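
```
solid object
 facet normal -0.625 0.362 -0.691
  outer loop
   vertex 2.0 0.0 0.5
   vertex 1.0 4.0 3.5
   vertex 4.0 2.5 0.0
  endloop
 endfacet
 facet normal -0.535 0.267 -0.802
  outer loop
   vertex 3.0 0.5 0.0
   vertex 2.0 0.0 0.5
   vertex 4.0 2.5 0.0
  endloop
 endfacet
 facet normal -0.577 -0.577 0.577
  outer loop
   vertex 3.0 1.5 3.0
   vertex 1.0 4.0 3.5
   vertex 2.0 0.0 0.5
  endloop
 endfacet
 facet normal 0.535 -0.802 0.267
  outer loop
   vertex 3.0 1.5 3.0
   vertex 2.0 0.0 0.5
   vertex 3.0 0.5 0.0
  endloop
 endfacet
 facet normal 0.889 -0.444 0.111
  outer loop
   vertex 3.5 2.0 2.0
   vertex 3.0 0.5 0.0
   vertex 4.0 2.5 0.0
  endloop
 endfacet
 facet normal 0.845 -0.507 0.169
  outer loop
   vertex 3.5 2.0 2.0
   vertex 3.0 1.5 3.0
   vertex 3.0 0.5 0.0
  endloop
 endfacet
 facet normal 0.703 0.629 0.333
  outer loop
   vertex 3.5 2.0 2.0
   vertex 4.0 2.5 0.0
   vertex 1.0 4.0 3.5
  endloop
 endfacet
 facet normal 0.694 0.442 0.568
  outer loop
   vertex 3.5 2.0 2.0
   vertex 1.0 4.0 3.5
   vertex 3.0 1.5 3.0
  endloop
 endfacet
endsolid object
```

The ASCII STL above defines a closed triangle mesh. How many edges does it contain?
12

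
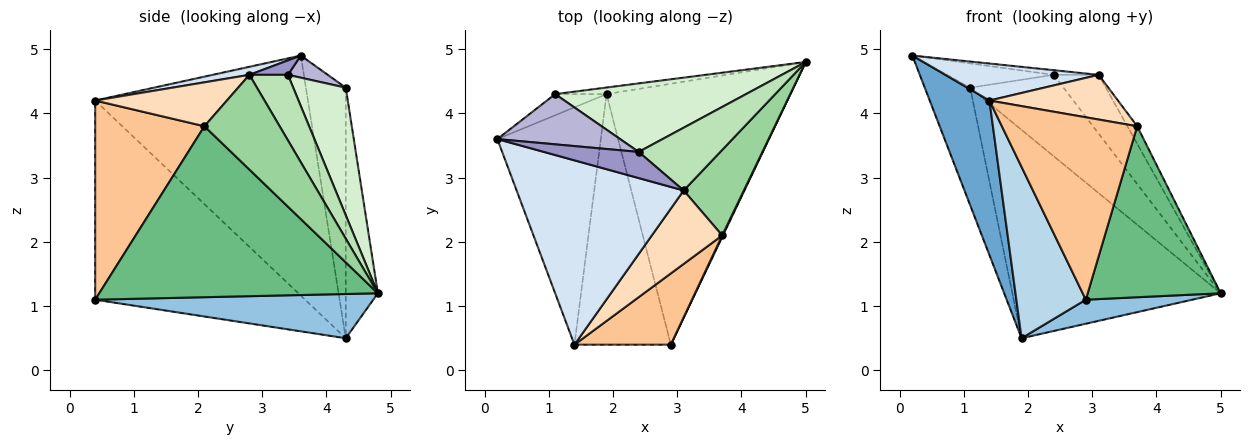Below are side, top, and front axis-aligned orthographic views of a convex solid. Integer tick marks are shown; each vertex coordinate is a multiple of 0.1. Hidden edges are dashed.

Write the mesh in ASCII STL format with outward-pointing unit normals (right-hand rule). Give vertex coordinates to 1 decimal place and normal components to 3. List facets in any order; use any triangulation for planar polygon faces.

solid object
 facet normal -0.889 -0.250 -0.383
  outer loop
   vertex 1.9 4.3 0.5
   vertex 1.4 0.4 4.2
   vertex 0.2 3.6 4.9
  endloop
 endfacet
 facet normal 0.233 -0.089 -0.968
  outer loop
   vertex 2.9 0.4 1.1
   vertex 1.9 4.3 0.5
   vertex 5.0 4.8 1.2
  endloop
 endfacet
 facet normal -0.863 -0.285 -0.417
  outer loop
   vertex 2.9 0.4 1.1
   vertex 1.4 0.4 4.2
   vertex 1.9 4.3 0.5
  endloop
 endfacet
 facet normal 0.047 -0.197 0.979
  outer loop
   vertex 3.1 2.8 4.6
   vertex 0.2 3.6 4.9
   vertex 1.4 0.4 4.2
  endloop
 endfacet
 facet normal -0.654 0.745 -0.134
  outer loop
   vertex 1.1 4.3 4.4
   vertex 1.9 4.3 0.5
   vertex 0.2 3.6 4.9
  endloop
 endfacet
 facet normal -0.152 0.988 -0.031
  outer loop
   vertex 1.1 4.3 4.4
   vertex 5.0 4.8 1.2
   vertex 1.9 4.3 0.5
  endloop
 endfacet
 facet normal 0.601 -0.745 0.291
  outer loop
   vertex 3.7 2.1 3.8
   vertex 1.4 0.4 4.2
   vertex 2.9 0.4 1.1
  endloop
 endfacet
 facet normal 0.470 -0.459 0.754
  outer loop
   vertex 3.7 2.1 3.8
   vertex 3.1 2.8 4.6
   vertex 1.4 0.4 4.2
  endloop
 endfacet
 facet normal 0.902 -0.431 0.004
  outer loop
   vertex 3.7 2.1 3.8
   vertex 2.9 0.4 1.1
   vertex 5.0 4.8 1.2
  endloop
 endfacet
 facet normal 0.839 0.110 0.533
  outer loop
   vertex 3.7 2.1 3.8
   vertex 5.0 4.8 1.2
   vertex 3.1 2.8 4.6
  endloop
 endfacet
 facet normal 0.506 0.590 0.630
  outer loop
   vertex 2.4 3.4 4.6
   vertex 3.1 2.8 4.6
   vertex 5.0 4.8 1.2
  endloop
 endfacet
 facet normal 0.395 0.703 0.592
  outer loop
   vertex 2.4 3.4 4.6
   vertex 5.0 4.8 1.2
   vertex 1.1 4.3 4.4
  endloop
 endfacet
 facet normal 0.149 0.173 0.974
  outer loop
   vertex 2.4 3.4 4.6
   vertex 0.2 3.6 4.9
   vertex 3.1 2.8 4.6
  endloop
 endfacet
 facet normal 0.160 0.429 0.889
  outer loop
   vertex 2.4 3.4 4.6
   vertex 1.1 4.3 4.4
   vertex 0.2 3.6 4.9
  endloop
 endfacet
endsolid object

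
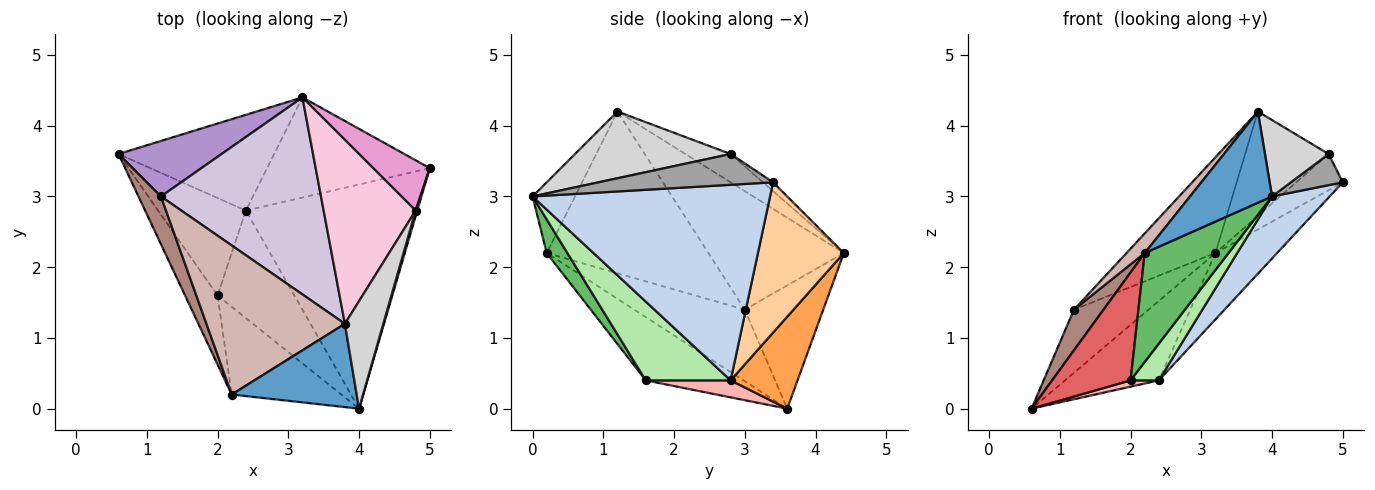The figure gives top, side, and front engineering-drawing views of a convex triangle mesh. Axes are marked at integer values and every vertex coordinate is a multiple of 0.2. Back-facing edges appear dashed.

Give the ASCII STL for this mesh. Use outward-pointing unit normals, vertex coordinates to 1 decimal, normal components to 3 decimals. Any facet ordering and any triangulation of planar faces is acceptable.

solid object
 facet normal -0.357 -0.690 0.630
  outer loop
   vertex 2.2 0.2 2.2
   vertex 4.0 0.0 3.0
   vertex 3.8 1.2 4.2
  endloop
 endfacet
 facet normal 0.740 -0.179 -0.648
  outer loop
   vertex 2.4 2.8 0.4
   vertex 5.0 3.4 3.2
   vertex 4.0 0.0 3.0
  endloop
 endfacet
 facet normal 0.414 0.581 -0.701
  outer loop
   vertex 3.2 4.4 2.2
   vertex 2.4 2.8 0.4
   vertex 0.6 3.6 0.0
  endloop
 endfacet
 facet normal 0.610 0.438 -0.660
  outer loop
   vertex 3.2 4.4 2.2
   vertex 5.0 3.4 3.2
   vertex 2.4 2.8 0.4
  endloop
 endfacet
 facet normal 0.189 -0.765 -0.616
  outer loop
   vertex 2.0 1.6 0.4
   vertex 4.0 0.0 3.0
   vertex 2.2 0.2 2.2
  endloop
 endfacet
 facet normal 0.697 -0.232 -0.679
  outer loop
   vertex 2.0 1.6 0.4
   vertex 2.4 2.8 0.4
   vertex 4.0 0.0 3.0
  endloop
 endfacet
 facet normal -0.724 -0.581 -0.372
  outer loop
   vertex 2.0 1.6 0.4
   vertex 2.2 0.2 2.2
   vertex 0.6 3.6 0.0
  endloop
 endfacet
 facet normal 0.190 -0.063 -0.980
  outer loop
   vertex 2.0 1.6 0.4
   vertex 0.6 3.6 0.0
   vertex 2.4 2.8 0.4
  endloop
 endfacet
 facet normal -0.620 0.589 0.518
  outer loop
   vertex 1.2 3.0 1.4
   vertex 3.2 4.4 2.2
   vertex 0.6 3.6 0.0
  endloop
 endfacet
 facet normal -0.554 0.364 0.749
  outer loop
   vertex 1.2 3.0 1.4
   vertex 3.8 1.2 4.2
   vertex 3.2 4.4 2.2
  endloop
 endfacet
 facet normal -0.924 -0.247 0.290
  outer loop
   vertex 1.2 3.0 1.4
   vertex 0.6 3.6 0.0
   vertex 2.2 0.2 2.2
  endloop
 endfacet
 facet normal -0.757 -0.085 0.648
  outer loop
   vertex 1.2 3.0 1.4
   vertex 2.2 0.2 2.2
   vertex 3.8 1.2 4.2
  endloop
 endfacet
 facet normal -0.126 0.579 0.806
  outer loop
   vertex 4.8 2.8 3.6
   vertex 5.0 3.4 3.2
   vertex 3.2 4.4 2.2
  endloop
 endfacet
 facet normal -0.259 0.477 0.840
  outer loop
   vertex 4.8 2.8 3.6
   vertex 3.2 4.4 2.2
   vertex 3.8 1.2 4.2
  endloop
 endfacet
 facet normal 0.957 -0.285 0.052
  outer loop
   vertex 4.8 2.8 3.6
   vertex 4.0 0.0 3.0
   vertex 5.0 3.4 3.2
  endloop
 endfacet
 facet normal 0.817 -0.334 0.470
  outer loop
   vertex 4.8 2.8 3.6
   vertex 3.8 1.2 4.2
   vertex 4.0 0.0 3.0
  endloop
 endfacet
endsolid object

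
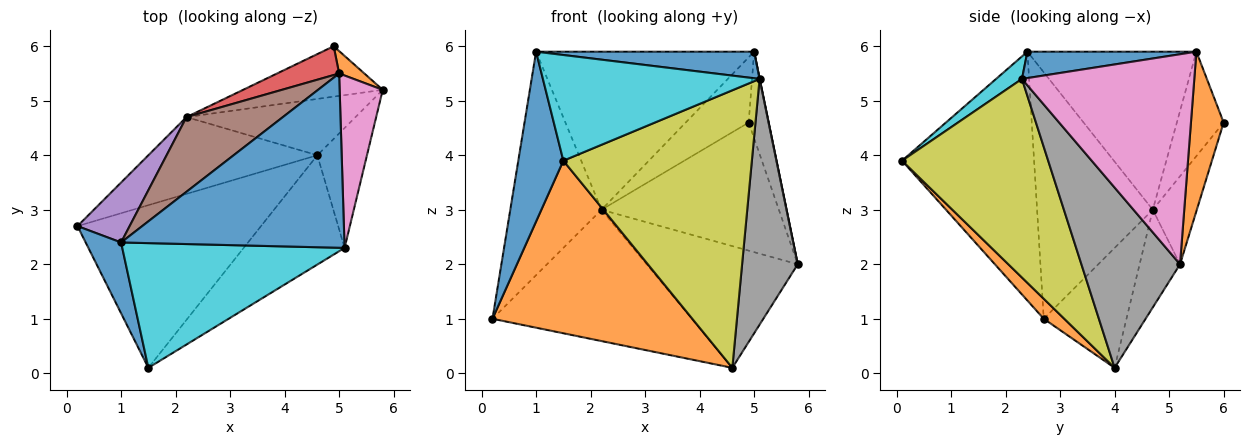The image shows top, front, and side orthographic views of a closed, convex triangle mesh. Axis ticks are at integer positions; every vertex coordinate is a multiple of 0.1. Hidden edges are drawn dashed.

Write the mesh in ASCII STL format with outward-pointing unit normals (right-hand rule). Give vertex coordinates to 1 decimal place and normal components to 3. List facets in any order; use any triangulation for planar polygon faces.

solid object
 facet normal -0.938 -0.320 0.134
  outer loop
   vertex 1.0 2.4 5.9
   vertex 0.2 2.7 1.0
   vertex 1.5 0.1 3.9
  endloop
 endfacet
 facet normal 0.074 -0.726 -0.684
  outer loop
   vertex 4.6 4.0 0.1
   vertex 1.5 0.1 3.9
   vertex 0.2 2.7 1.0
  endloop
 endfacet
 facet normal -0.337 0.813 -0.475
  outer loop
   vertex 2.2 4.7 3.0
   vertex 4.6 4.0 0.1
   vertex 0.2 2.7 1.0
  endloop
 endfacet
 facet normal -0.236 0.882 -0.408
  outer loop
   vertex 2.2 4.7 3.0
   vertex 5.8 5.2 2.0
   vertex 4.6 4.0 0.1
  endloop
 endfacet
 facet normal -0.775 0.611 0.164
  outer loop
   vertex 2.2 4.7 3.0
   vertex 0.2 2.7 1.0
   vertex 1.0 2.4 5.9
  endloop
 endfacet
 facet normal -0.574 0.740 0.350
  outer loop
   vertex 2.2 4.7 3.0
   vertex 1.0 2.4 5.9
   vertex 5.0 5.5 5.9
  endloop
 endfacet
 facet normal 0.980 -0.001 0.201
  outer loop
   vertex 5.1 2.3 5.4
   vertex 5.8 5.2 2.0
   vertex 5.0 5.5 5.9
  endloop
 endfacet
 facet normal 0.847 -0.478 -0.233
  outer loop
   vertex 5.1 2.3 5.4
   vertex 4.6 4.0 0.1
   vertex 5.8 5.2 2.0
  endloop
 endfacet
 facet normal 0.585 -0.755 -0.297
  outer loop
   vertex 5.1 2.3 5.4
   vertex 1.5 0.1 3.9
   vertex 4.6 4.0 0.1
  endloop
 endfacet
 facet normal 0.077 -0.645 0.761
  outer loop
   vertex 5.1 2.3 5.4
   vertex 1.0 2.4 5.9
   vertex 1.5 0.1 3.9
  endloop
 endfacet
 facet normal 0.116 -0.150 0.982
  outer loop
   vertex 5.1 2.3 5.4
   vertex 5.0 5.5 5.9
   vertex 1.0 2.4 5.9
  endloop
 endfacet
 facet normal 0.846 0.517 0.134
  outer loop
   vertex 4.9 6.0 4.6
   vertex 5.0 5.5 5.9
   vertex 5.8 5.2 2.0
  endloop
 endfacet
 facet normal -0.225 0.907 -0.357
  outer loop
   vertex 4.9 6.0 4.6
   vertex 5.8 5.2 2.0
   vertex 2.2 4.7 3.0
  endloop
 endfacet
 facet normal -0.562 0.756 0.334
  outer loop
   vertex 4.9 6.0 4.6
   vertex 2.2 4.7 3.0
   vertex 5.0 5.5 5.9
  endloop
 endfacet
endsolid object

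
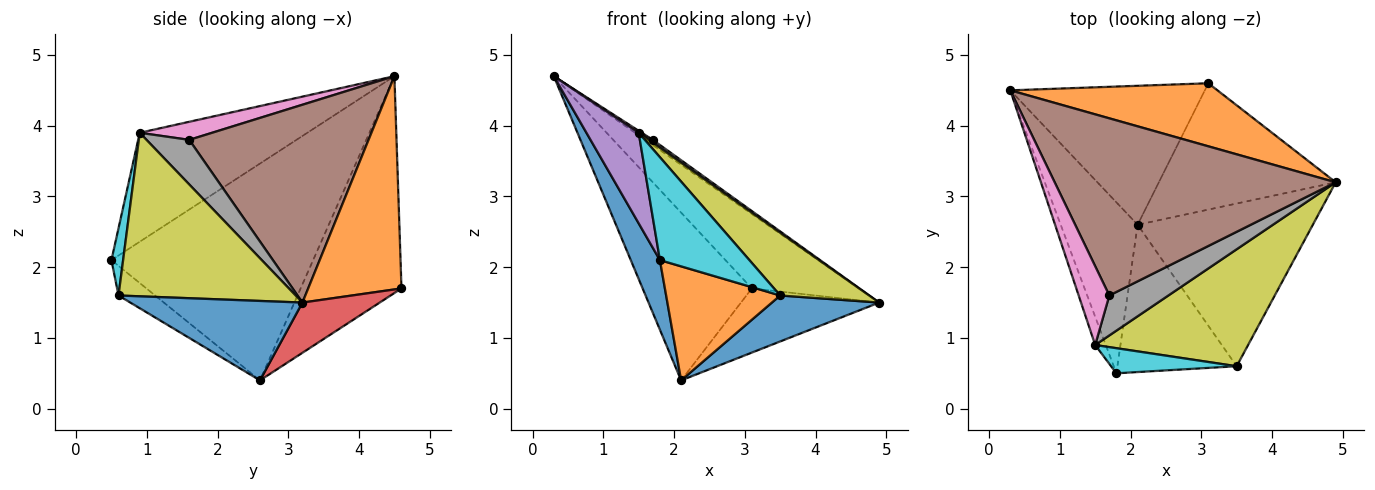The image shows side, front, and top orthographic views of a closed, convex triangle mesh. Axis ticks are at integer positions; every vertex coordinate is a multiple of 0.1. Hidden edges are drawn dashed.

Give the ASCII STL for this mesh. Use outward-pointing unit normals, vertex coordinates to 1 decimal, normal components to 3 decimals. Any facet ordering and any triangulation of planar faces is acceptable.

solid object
 facet normal -0.934 -0.135 -0.331
  outer loop
   vertex 2.1 2.6 0.4
   vertex 1.8 0.5 2.1
   vertex 0.3 4.5 4.7
  endloop
 endfacet
 facet normal 0.554 0.635 0.538
  outer loop
   vertex 3.1 4.6 1.7
   vertex 0.3 4.5 4.7
   vertex 4.9 3.2 1.5
  endloop
 endfacet
 facet normal -0.579 0.628 -0.520
  outer loop
   vertex 3.1 4.6 1.7
   vertex 2.1 2.6 0.4
   vertex 0.3 4.5 4.7
  endloop
 endfacet
 facet normal 0.245 0.439 -0.864
  outer loop
   vertex 3.1 4.6 1.7
   vertex 4.9 3.2 1.5
   vertex 2.1 2.6 0.4
  endloop
 endfacet
 facet normal -0.951 -0.296 -0.093
  outer loop
   vertex 1.5 0.9 3.9
   vertex 0.3 4.5 4.7
   vertex 1.8 0.5 2.1
  endloop
 endfacet
 facet normal 0.575 0.024 0.817
  outer loop
   vertex 1.7 1.6 3.8
   vertex 4.9 3.2 1.5
   vertex 0.3 4.5 4.7
  endloop
 endfacet
 facet normal 0.508 -0.022 0.861
  outer loop
   vertex 1.7 1.6 3.8
   vertex 0.3 4.5 4.7
   vertex 1.5 0.9 3.9
  endloop
 endfacet
 facet normal 0.602 -0.058 0.797
  outer loop
   vertex 1.7 1.6 3.8
   vertex 1.5 0.9 3.9
   vertex 4.9 3.2 1.5
  endloop
 endfacet
 facet normal 0.686 -0.345 0.641
  outer loop
   vertex 3.5 0.6 1.6
   vertex 4.9 3.2 1.5
   vertex 1.5 0.9 3.9
  endloop
 endfacet
 facet normal 0.126 -0.964 0.235
  outer loop
   vertex 3.5 0.6 1.6
   vertex 1.5 0.9 3.9
   vertex 1.8 0.5 2.1
  endloop
 endfacet
 facet normal 0.400 -0.249 -0.882
  outer loop
   vertex 3.5 0.6 1.6
   vertex 2.1 2.6 0.4
   vertex 4.9 3.2 1.5
  endloop
 endfacet
 facet normal -0.193 -0.601 -0.776
  outer loop
   vertex 3.5 0.6 1.6
   vertex 1.8 0.5 2.1
   vertex 2.1 2.6 0.4
  endloop
 endfacet
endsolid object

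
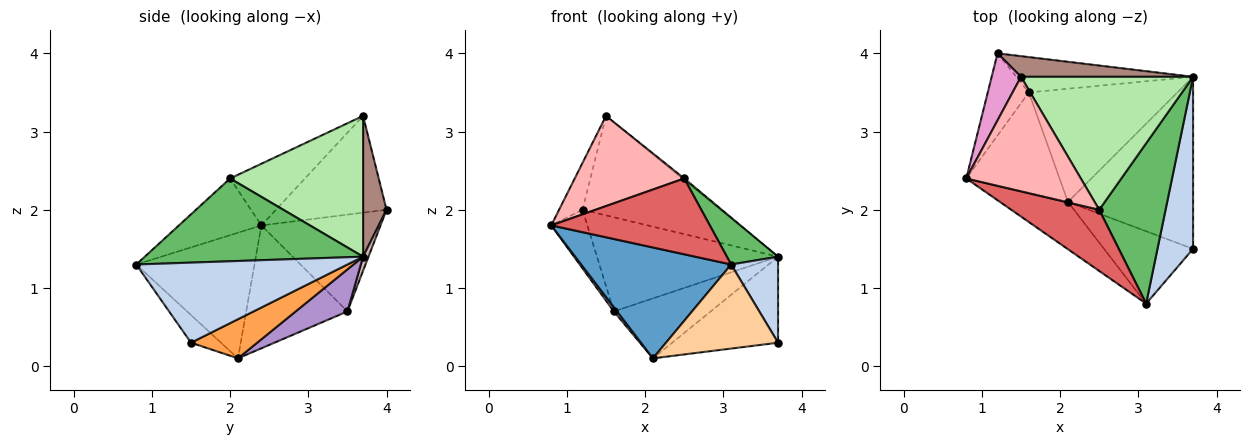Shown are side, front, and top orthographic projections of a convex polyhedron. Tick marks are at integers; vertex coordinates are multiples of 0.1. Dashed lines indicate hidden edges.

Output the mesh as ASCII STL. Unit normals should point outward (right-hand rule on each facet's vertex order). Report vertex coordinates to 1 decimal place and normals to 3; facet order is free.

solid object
 facet normal -0.587 -0.745 -0.318
  outer loop
   vertex 2.1 2.1 0.1
   vertex 3.1 0.8 1.3
   vertex 0.8 2.4 1.8
  endloop
 endfacet
 facet normal 0.896 -0.199 0.398
  outer loop
   vertex 3.7 1.5 0.3
   vertex 3.7 3.7 1.4
   vertex 3.1 0.8 1.3
  endloop
 endfacet
 facet normal 0.269 0.431 -0.861
  outer loop
   vertex 3.7 1.5 0.3
   vertex 2.1 2.1 0.1
   vertex 3.7 3.7 1.4
  endloop
 endfacet
 facet normal -0.199 -0.743 -0.639
  outer loop
   vertex 3.7 1.5 0.3
   vertex 3.1 0.8 1.3
   vertex 2.1 2.1 0.1
  endloop
 endfacet
 facet normal 0.768 -0.180 0.615
  outer loop
   vertex 2.5 2.0 2.4
   vertex 3.1 0.8 1.3
   vertex 3.7 3.7 1.4
  endloop
 endfacet
 facet normal 0.633 0.008 0.774
  outer loop
   vertex 2.5 2.0 2.4
   vertex 3.7 3.7 1.4
   vertex 1.5 3.7 3.2
  endloop
 endfacet
 facet normal -0.375 -0.721 0.582
  outer loop
   vertex 2.5 2.0 2.4
   vertex 0.8 2.4 1.8
   vertex 3.1 0.8 1.3
  endloop
 endfacet
 facet normal -0.389 -0.570 0.724
  outer loop
   vertex 2.5 2.0 2.4
   vertex 1.5 3.7 3.2
   vertex 0.8 2.4 1.8
  endloop
 endfacet
 facet normal 0.243 0.454 -0.857
  outer loop
   vertex 1.6 3.5 0.7
   vertex 3.7 3.7 1.4
   vertex 2.1 2.1 0.1
  endloop
 endfacet
 facet normal -0.796 -0.025 -0.604
  outer loop
   vertex 1.6 3.5 0.7
   vertex 2.1 2.1 0.1
   vertex 0.8 2.4 1.8
  endloop
 endfacet
 facet normal 0.164 0.966 0.200
  outer loop
   vertex 1.2 4.0 2.0
   vertex 1.5 3.7 3.2
   vertex 3.7 3.7 1.4
  endloop
 endfacet
 facet normal 0.028 0.936 -0.351
  outer loop
   vertex 1.2 4.0 2.0
   vertex 3.7 3.7 1.4
   vertex 1.6 3.5 0.7
  endloop
 endfacet
 facet normal -0.938 0.199 0.284
  outer loop
   vertex 1.2 4.0 2.0
   vertex 0.8 2.4 1.8
   vertex 1.5 3.7 3.2
  endloop
 endfacet
 facet normal -0.887 0.269 -0.376
  outer loop
   vertex 1.2 4.0 2.0
   vertex 1.6 3.5 0.7
   vertex 0.8 2.4 1.8
  endloop
 endfacet
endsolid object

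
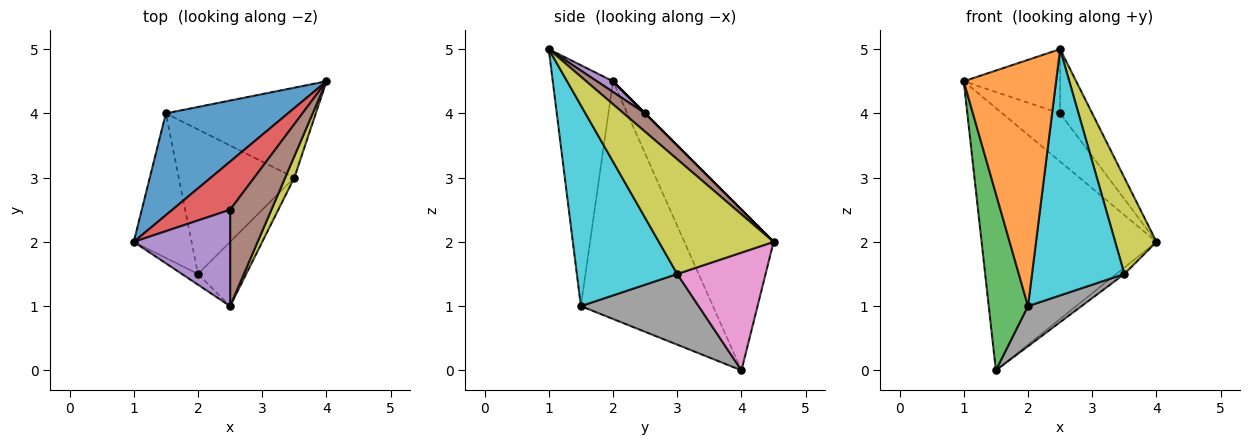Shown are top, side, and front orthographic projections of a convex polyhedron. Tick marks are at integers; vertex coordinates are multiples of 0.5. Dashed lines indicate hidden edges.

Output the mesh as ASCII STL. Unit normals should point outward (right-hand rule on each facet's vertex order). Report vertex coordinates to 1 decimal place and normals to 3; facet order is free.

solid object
 facet normal -0.430 0.842 0.326
  outer loop
   vertex 1.5 4.0 0.0
   vertex 1.0 2.0 4.5
   vertex 4.0 4.5 2.0
  endloop
 endfacet
 facet normal -0.546 -0.837 -0.036
  outer loop
   vertex 2.0 1.5 1.0
   vertex 2.5 1.0 5.0
   vertex 1.0 2.0 4.5
  endloop
 endfacet
 facet normal -0.933 -0.278 -0.227
  outer loop
   vertex 2.0 1.5 1.0
   vertex 1.0 2.0 4.5
   vertex 1.5 4.0 0.0
  endloop
 endfacet
 facet normal 0.000 0.707 0.707
  outer loop
   vertex 2.5 2.5 4.0
   vertex 4.0 4.5 2.0
   vertex 1.0 2.0 4.5
  endloop
 endfacet
 facet normal 0.092 0.552 0.829
  outer loop
   vertex 2.5 2.5 4.0
   vertex 1.0 2.0 4.5
   vertex 2.5 1.0 5.0
  endloop
 endfacet
 facet normal 0.347 0.520 0.780
  outer loop
   vertex 2.5 2.5 4.0
   vertex 2.5 1.0 5.0
   vertex 4.0 4.5 2.0
  endloop
 endfacet
 facet normal 0.617 0.056 -0.785
  outer loop
   vertex 3.5 3.0 1.5
   vertex 1.5 4.0 0.0
   vertex 4.0 4.5 2.0
  endloop
 endfacet
 facet normal 0.507 -0.231 -0.830
  outer loop
   vertex 3.5 3.0 1.5
   vertex 2.0 1.5 1.0
   vertex 1.5 4.0 0.0
  endloop
 endfacet
 facet normal 0.938 -0.338 0.075
  outer loop
   vertex 3.5 3.0 1.5
   vertex 4.0 4.5 2.0
   vertex 2.5 1.0 5.0
  endloop
 endfacet
 facet normal 0.725 -0.667 -0.174
  outer loop
   vertex 3.5 3.0 1.5
   vertex 2.5 1.0 5.0
   vertex 2.0 1.5 1.0
  endloop
 endfacet
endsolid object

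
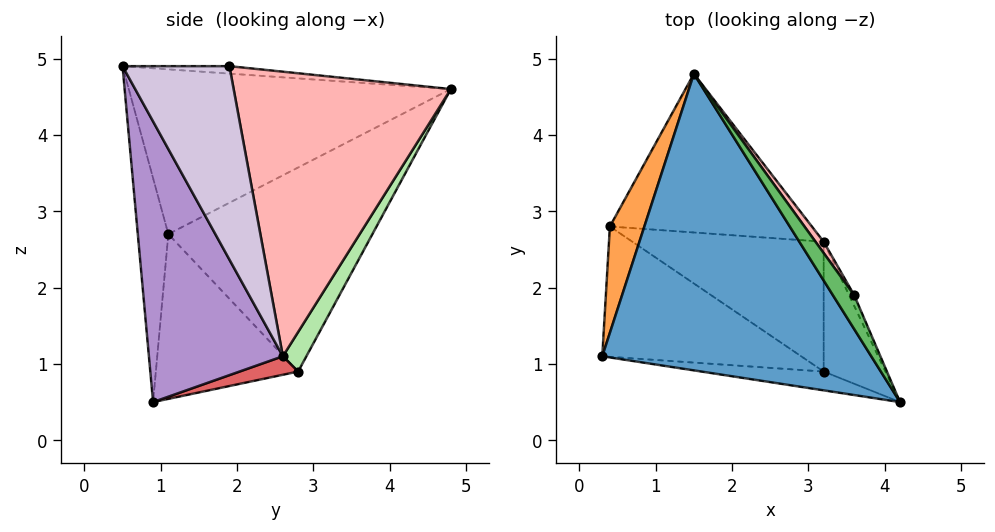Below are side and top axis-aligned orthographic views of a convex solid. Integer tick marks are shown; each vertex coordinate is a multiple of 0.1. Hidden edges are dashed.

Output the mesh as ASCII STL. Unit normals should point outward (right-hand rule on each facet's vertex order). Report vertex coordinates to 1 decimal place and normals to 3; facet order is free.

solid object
 facet normal -0.504 -0.259 0.824
  outer loop
   vertex 1.5 4.8 4.6
   vertex 0.3 1.1 2.7
   vertex 4.2 0.5 4.9
  endloop
 endfacet
 facet normal -0.117 -0.991 -0.064
  outer loop
   vertex 3.2 0.9 0.5
   vertex 4.2 0.5 4.9
   vertex 0.3 1.1 2.7
  endloop
 endfacet
 facet normal -0.960 0.228 0.162
  outer loop
   vertex 0.4 2.8 0.9
   vertex 0.3 1.1 2.7
   vertex 1.5 4.8 4.6
  endloop
 endfacet
 facet normal -0.503 -0.614 -0.608
  outer loop
   vertex 0.4 2.8 0.9
   vertex 3.2 0.9 0.5
   vertex 0.3 1.1 2.7
  endloop
 endfacet
 facet normal -0.327 -0.140 0.935
  outer loop
   vertex 3.6 1.9 4.9
   vertex 1.5 4.8 4.6
   vertex 4.2 0.5 4.9
  endloop
 endfacet
 facet normal 0.097 0.863 -0.495
  outer loop
   vertex 3.2 2.6 1.1
   vertex 0.4 2.8 0.9
   vertex 1.5 4.8 4.6
  endloop
 endfacet
 facet normal 0.091 0.331 -0.939
  outer loop
   vertex 3.2 2.6 1.1
   vertex 3.2 0.9 0.5
   vertex 0.4 2.8 0.9
  endloop
 endfacet
 facet normal 0.809 0.588 0.023
  outer loop
   vertex 3.2 2.6 1.1
   vertex 1.5 4.8 4.6
   vertex 3.6 1.9 4.9
  endloop
 endfacet
 facet normal 0.974 0.076 -0.214
  outer loop
   vertex 3.2 2.6 1.1
   vertex 4.2 0.5 4.9
   vertex 3.2 0.9 0.5
  endloop
 endfacet
 facet normal 0.919 0.394 -0.024
  outer loop
   vertex 3.2 2.6 1.1
   vertex 3.6 1.9 4.9
   vertex 4.2 0.5 4.9
  endloop
 endfacet
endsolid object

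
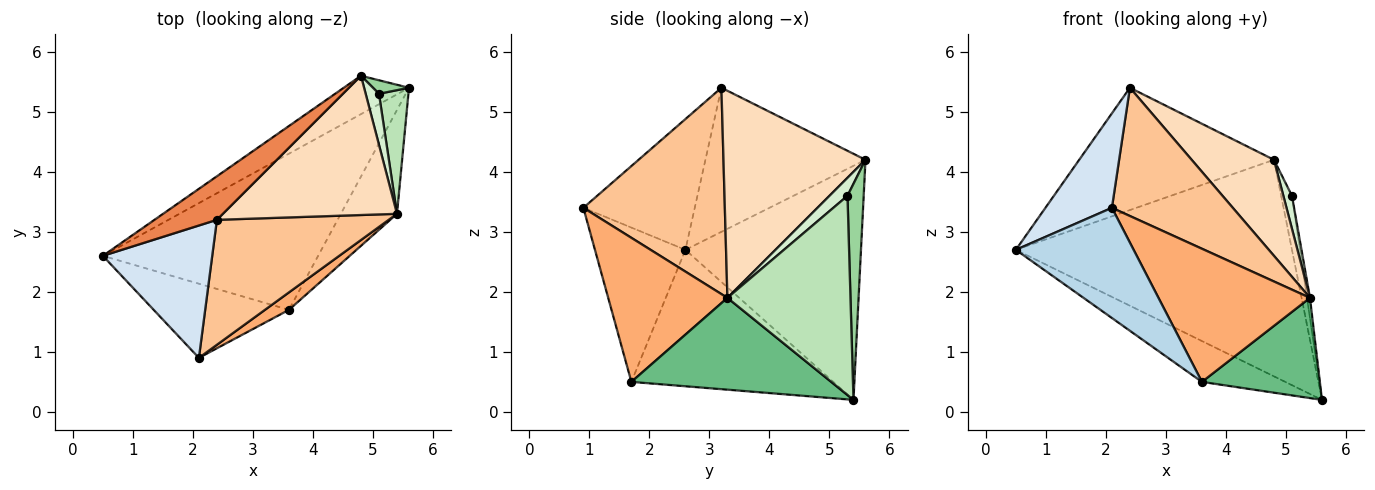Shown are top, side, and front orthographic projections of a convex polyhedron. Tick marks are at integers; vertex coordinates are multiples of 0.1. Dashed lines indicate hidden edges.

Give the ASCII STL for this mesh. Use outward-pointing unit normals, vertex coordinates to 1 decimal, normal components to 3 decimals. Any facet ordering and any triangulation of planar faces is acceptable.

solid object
 facet normal -0.531 0.835 -0.148
  outer loop
   vertex 4.8 5.6 4.2
   vertex 5.6 5.4 0.2
   vertex 0.5 2.6 2.7
  endloop
 endfacet
 facet normal -0.523 0.216 -0.825
  outer loop
   vertex 3.6 1.7 0.5
   vertex 0.5 2.6 2.7
   vertex 5.6 5.4 0.2
  endloop
 endfacet
 facet normal -0.537 -0.700 -0.471
  outer loop
   vertex 3.6 1.7 0.5
   vertex 2.1 0.9 3.4
   vertex 0.5 2.6 2.7
  endloop
 endfacet
 facet normal -0.697 -0.416 0.583
  outer loop
   vertex 2.4 3.2 5.4
   vertex 0.5 2.6 2.7
   vertex 2.1 0.9 3.4
  endloop
 endfacet
 facet normal -0.612 0.745 0.265
  outer loop
   vertex 2.4 3.2 5.4
   vertex 4.8 5.6 4.2
   vertex 0.5 2.6 2.7
  endloop
 endfacet
 facet normal 0.615 -0.782 0.103
  outer loop
   vertex 5.4 3.3 1.9
   vertex 2.1 0.9 3.4
   vertex 3.6 1.7 0.5
  endloop
 endfacet
 facet normal 0.642 -0.549 0.535
  outer loop
   vertex 5.4 3.3 1.9
   vertex 2.4 3.2 5.4
   vertex 2.1 0.9 3.4
  endloop
 endfacet
 facet normal 0.700 -0.406 0.588
  outer loop
   vertex 5.4 3.3 1.9
   vertex 4.8 5.6 4.2
   vertex 2.4 3.2 5.4
  endloop
 endfacet
 facet normal 0.762 -0.450 -0.466
  outer loop
   vertex 5.4 3.3 1.9
   vertex 3.6 1.7 0.5
   vertex 5.6 5.4 0.2
  endloop
 endfacet
 facet normal 0.824 0.549 0.137
  outer loop
   vertex 5.1 5.3 3.6
   vertex 5.6 5.4 0.2
   vertex 4.8 5.6 4.2
  endloop
 endfacet
 facet normal 0.989 0.024 0.146
  outer loop
   vertex 5.1 5.3 3.6
   vertex 5.4 3.3 1.9
   vertex 5.6 5.4 0.2
  endloop
 endfacet
 facet normal 0.751 -0.359 0.555
  outer loop
   vertex 5.1 5.3 3.6
   vertex 4.8 5.6 4.2
   vertex 5.4 3.3 1.9
  endloop
 endfacet
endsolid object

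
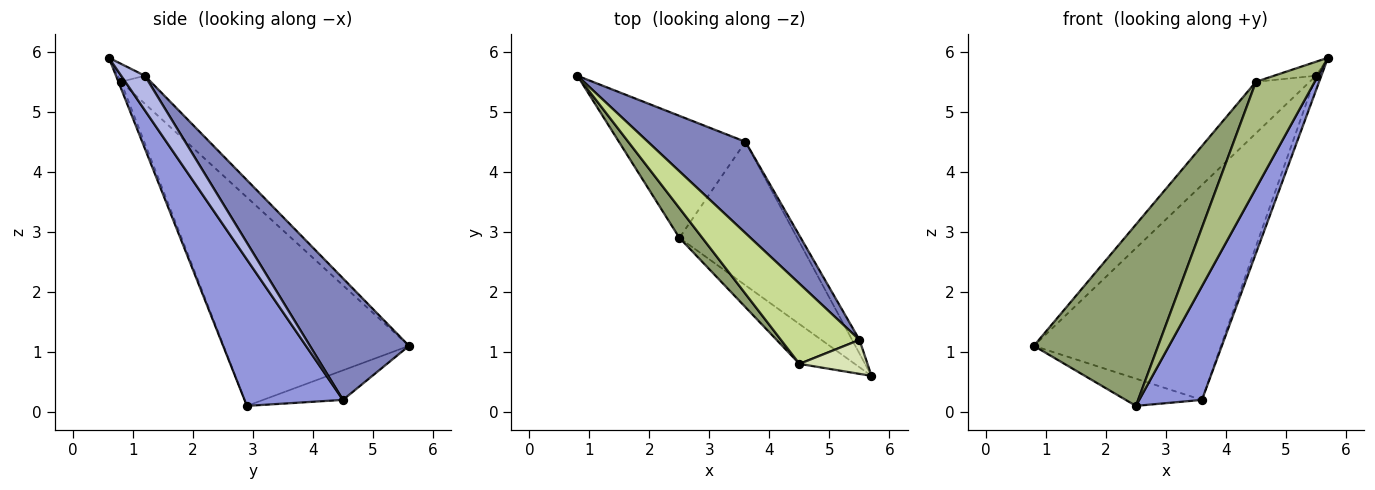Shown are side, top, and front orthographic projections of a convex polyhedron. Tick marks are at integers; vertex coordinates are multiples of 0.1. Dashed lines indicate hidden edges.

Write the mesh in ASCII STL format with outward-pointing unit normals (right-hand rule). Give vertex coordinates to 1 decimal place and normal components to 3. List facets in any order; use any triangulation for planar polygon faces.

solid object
 facet normal -0.222 0.212 -0.952
  outer loop
   vertex 3.6 4.5 0.2
   vertex 2.5 2.9 0.1
   vertex 0.8 5.6 1.1
  endloop
 endfacet
 facet normal 0.438 0.827 0.352
  outer loop
   vertex 3.6 4.5 0.2
   vertex 0.8 5.6 1.1
   vertex 5.5 1.2 5.6
  endloop
 endfacet
 facet normal 0.698 -0.445 -0.561
  outer loop
   vertex 3.6 4.5 0.2
   vertex 5.7 0.6 5.9
   vertex 2.5 2.9 0.1
  endloop
 endfacet
 facet normal 0.955 0.216 -0.204
  outer loop
   vertex 3.6 4.5 0.2
   vertex 5.5 1.2 5.6
   vertex 5.7 0.6 5.9
  endloop
 endfacet
 facet normal -0.827 -0.554 0.091
  outer loop
   vertex 4.5 0.8 5.5
   vertex 0.8 5.6 1.1
   vertex 2.5 2.9 0.1
  endloop
 endfacet
 facet normal -0.040 -0.936 -0.349
  outer loop
   vertex 4.5 0.8 5.5
   vertex 2.5 2.9 0.1
   vertex 5.7 0.6 5.9
  endloop
 endfacet
 facet normal -0.288 0.517 0.806
  outer loop
   vertex 4.5 0.8 5.5
   vertex 5.5 1.2 5.6
   vertex 0.8 5.6 1.1
  endloop
 endfacet
 facet normal -0.238 0.370 0.898
  outer loop
   vertex 4.5 0.8 5.5
   vertex 5.7 0.6 5.9
   vertex 5.5 1.2 5.6
  endloop
 endfacet
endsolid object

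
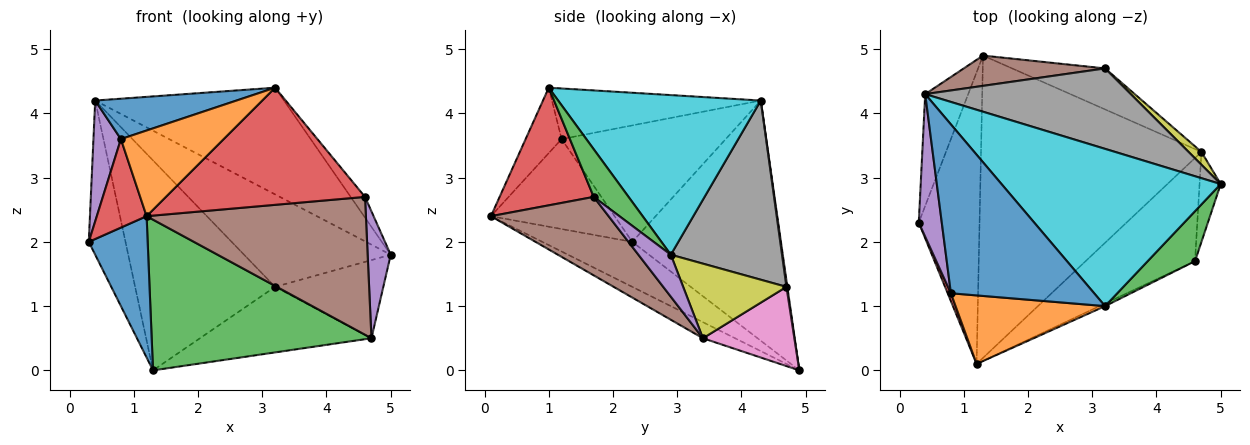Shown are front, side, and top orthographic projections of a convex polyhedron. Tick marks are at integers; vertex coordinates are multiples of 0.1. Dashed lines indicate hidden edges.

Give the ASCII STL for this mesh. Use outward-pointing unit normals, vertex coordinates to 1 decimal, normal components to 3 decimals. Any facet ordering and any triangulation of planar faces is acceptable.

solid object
 facet normal -0.554 -0.363 -0.749
  outer loop
   vertex 1.2 0.1 2.4
   vertex 0.3 2.3 2.0
   vertex 1.3 4.9 0.0
  endloop
 endfacet
 facet normal -0.957 0.236 -0.171
  outer loop
   vertex 0.4 4.3 4.2
   vertex 1.3 4.9 0.0
   vertex 0.3 2.3 2.0
  endloop
 endfacet
 facet normal -0.065 -0.445 -0.893
  outer loop
   vertex 4.7 3.4 0.5
   vertex 1.2 0.1 2.4
   vertex 1.3 4.9 0.0
  endloop
 endfacet
 facet normal -0.927 -0.373 0.033
  outer loop
   vertex 0.8 1.2 3.6
   vertex 0.3 2.3 2.0
   vertex 1.2 0.1 2.4
  endloop
 endfacet
 facet normal -0.968 -0.162 0.191
  outer loop
   vertex 0.8 1.2 3.6
   vertex 0.4 4.3 4.2
   vertex 0.3 2.3 2.0
  endloop
 endfacet
 facet normal 0.006 0.990 0.143
  outer loop
   vertex 3.2 4.7 1.3
   vertex 1.3 4.9 0.0
   vertex 0.4 4.3 4.2
  endloop
 endfacet
 facet normal 0.412 0.773 -0.483
  outer loop
   vertex 3.2 4.7 1.3
   vertex 4.7 3.4 0.5
   vertex 1.3 4.9 0.0
  endloop
 endfacet
 facet normal 0.497 0.655 0.570
  outer loop
   vertex 3.2 4.7 1.3
   vertex 0.4 4.3 4.2
   vertex 5.0 2.9 1.8
  endloop
 endfacet
 facet normal 0.686 0.718 0.118
  outer loop
   vertex 3.2 4.7 1.3
   vertex 5.0 2.9 1.8
   vertex 4.7 3.4 0.5
  endloop
 endfacet
 facet normal 0.516 0.481 0.709
  outer loop
   vertex 3.2 1.0 4.4
   vertex 5.0 2.9 1.8
   vertex 0.4 4.3 4.2
  endloop
 endfacet
 facet normal -0.325 -0.220 0.920
  outer loop
   vertex 3.2 1.0 4.4
   vertex 0.4 4.3 4.2
   vertex 0.8 1.2 3.6
  endloop
 endfacet
 facet normal -0.264 -0.753 0.603
  outer loop
   vertex 3.2 1.0 4.4
   vertex 0.8 1.2 3.6
   vertex 1.2 0.1 2.4
  endloop
 endfacet
 facet normal 0.681 0.280 0.676
  outer loop
   vertex 4.6 1.7 2.7
   vertex 5.0 2.9 1.8
   vertex 3.2 1.0 4.4
  endloop
 endfacet
 facet normal 0.427 -0.904 -0.020
  outer loop
   vertex 4.6 1.7 2.7
   vertex 3.2 1.0 4.4
   vertex 1.2 0.1 2.4
  endloop
 endfacet
 facet normal 0.754 -0.536 -0.380
  outer loop
   vertex 4.6 1.7 2.7
   vertex 4.7 3.4 0.5
   vertex 5.0 2.9 1.8
  endloop
 endfacet
 facet normal 0.395 -0.736 -0.550
  outer loop
   vertex 4.6 1.7 2.7
   vertex 1.2 0.1 2.4
   vertex 4.7 3.4 0.5
  endloop
 endfacet
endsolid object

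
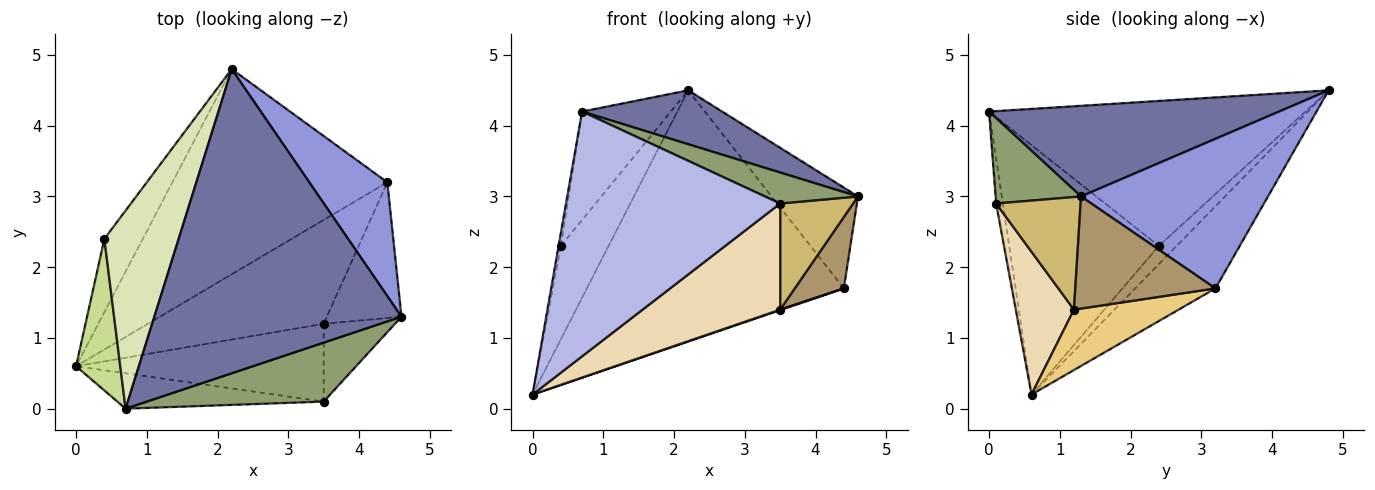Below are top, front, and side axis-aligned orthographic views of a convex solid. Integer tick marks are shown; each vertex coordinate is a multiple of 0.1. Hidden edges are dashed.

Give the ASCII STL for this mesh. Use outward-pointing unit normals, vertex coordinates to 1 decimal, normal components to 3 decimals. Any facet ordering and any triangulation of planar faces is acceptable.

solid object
 facet normal 0.340 -0.164 0.926
  outer loop
   vertex 0.7 0.0 4.2
   vertex 4.6 1.3 3.0
   vertex 2.2 4.8 4.5
  endloop
 endfacet
 facet normal -0.235 0.753 -0.615
  outer loop
   vertex 4.4 3.2 1.7
   vertex 0.0 0.6 0.2
   vertex 2.2 4.8 4.5
  endloop
 endfacet
 facet normal 0.820 0.379 0.428
  outer loop
   vertex 4.4 3.2 1.7
   vertex 2.2 4.8 4.5
   vertex 4.6 1.3 3.0
  endloop
 endfacet
 facet normal -0.031 -0.989 -0.143
  outer loop
   vertex 3.5 0.1 2.9
   vertex 0.7 0.0 4.2
   vertex 0.0 0.6 0.2
  endloop
 endfacet
 facet normal 0.393 -0.428 0.814
  outer loop
   vertex 3.5 0.1 2.9
   vertex 4.6 1.3 3.0
   vertex 0.7 0.0 4.2
  endloop
 endfacet
 facet normal -0.281 0.754 -0.593
  outer loop
   vertex 0.4 2.4 2.3
   vertex 2.2 4.8 4.5
   vertex 0.0 0.6 0.2
  endloop
 endfacet
 facet normal -0.985 0.015 0.175
  outer loop
   vertex 0.4 2.4 2.3
   vertex 0.0 0.6 0.2
   vertex 0.7 0.0 4.2
  endloop
 endfacet
 facet normal -0.864 0.242 0.442
  outer loop
   vertex 0.4 2.4 2.3
   vertex 0.7 0.0 4.2
   vertex 2.2 4.8 4.5
  endloop
 endfacet
 facet normal 0.799 -0.280 -0.532
  outer loop
   vertex 3.5 1.2 1.4
   vertex 4.4 3.2 1.7
   vertex 4.6 1.3 3.0
  endloop
 endfacet
 facet normal 0.682 -0.589 -0.432
  outer loop
   vertex 3.5 1.2 1.4
   vertex 4.6 1.3 3.0
   vertex 3.5 0.1 2.9
  endloop
 endfacet
 facet normal 0.325 -0.004 -0.946
  outer loop
   vertex 3.5 1.2 1.4
   vertex 0.0 0.6 0.2
   vertex 4.4 3.2 1.7
  endloop
 endfacet
 facet normal 0.323 -0.763 -0.560
  outer loop
   vertex 3.5 1.2 1.4
   vertex 3.5 0.1 2.9
   vertex 0.0 0.6 0.2
  endloop
 endfacet
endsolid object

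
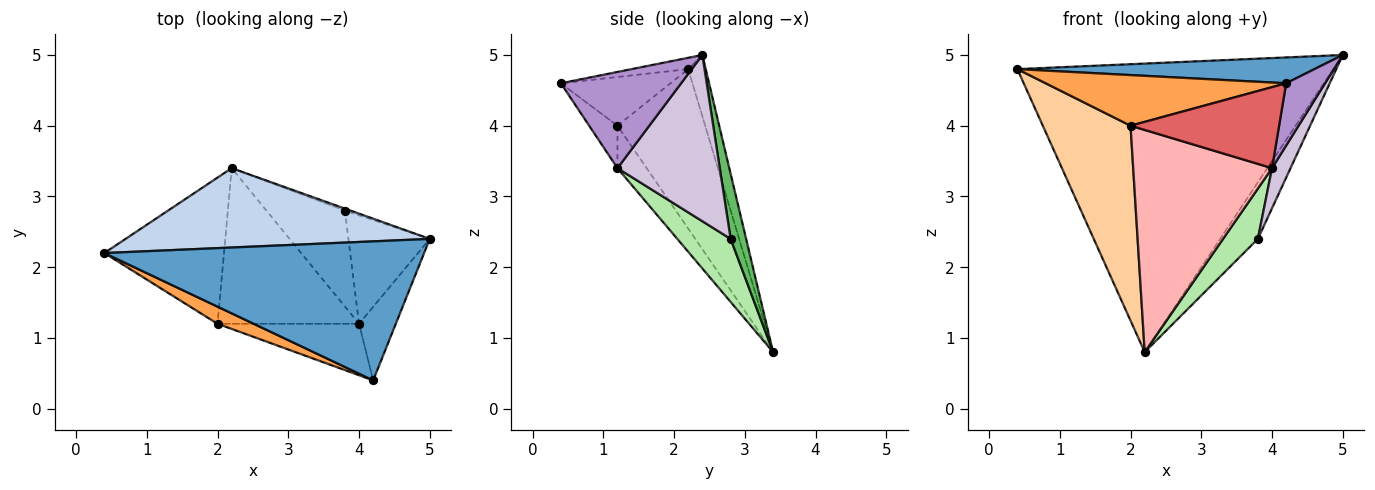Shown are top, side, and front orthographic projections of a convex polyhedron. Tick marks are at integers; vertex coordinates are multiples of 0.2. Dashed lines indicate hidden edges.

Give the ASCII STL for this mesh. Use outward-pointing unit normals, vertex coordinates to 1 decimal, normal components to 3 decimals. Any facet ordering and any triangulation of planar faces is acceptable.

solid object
 facet normal -0.035 -0.183 0.983
  outer loop
   vertex 4.2 0.4 4.6
   vertex 5.0 2.4 5.0
   vertex 0.4 2.2 4.8
  endloop
 endfacet
 facet normal -0.053 0.963 0.265
  outer loop
   vertex 2.2 3.4 0.8
   vertex 0.4 2.2 4.8
   vertex 5.0 2.4 5.0
  endloop
 endfacet
 facet normal -0.396 -0.870 0.294
  outer loop
   vertex 2.0 1.2 4.0
   vertex 4.2 0.4 4.6
   vertex 0.4 2.2 4.8
  endloop
 endfacet
 facet normal -0.625 -0.625 -0.469
  outer loop
   vertex 2.0 1.2 4.0
   vertex 0.4 2.2 4.8
   vertex 2.2 3.4 0.8
  endloop
 endfacet
 facet normal 0.380 0.925 -0.033
  outer loop
   vertex 3.8 2.8 2.4
   vertex 2.2 3.4 0.8
   vertex 5.0 2.4 5.0
  endloop
 endfacet
 facet normal 0.580 -0.379 -0.722
  outer loop
   vertex 4.0 1.2 3.4
   vertex 2.2 3.4 0.8
   vertex 3.8 2.8 2.4
  endloop
 endfacet
 facet normal -0.159 -0.834 -0.529
  outer loop
   vertex 4.0 1.2 3.4
   vertex 4.2 0.4 4.6
   vertex 2.0 1.2 4.0
  endloop
 endfacet
 facet normal -0.170 -0.807 -0.565
  outer loop
   vertex 4.0 1.2 3.4
   vertex 2.0 1.2 4.0
   vertex 2.2 3.4 0.8
  endloop
 endfacet
 facet normal 0.894 -0.289 -0.342
  outer loop
   vertex 4.0 1.2 3.4
   vertex 5.0 2.4 5.0
   vertex 4.2 0.4 4.6
  endloop
 endfacet
 facet normal 0.887 -0.160 -0.434
  outer loop
   vertex 4.0 1.2 3.4
   vertex 3.8 2.8 2.4
   vertex 5.0 2.4 5.0
  endloop
 endfacet
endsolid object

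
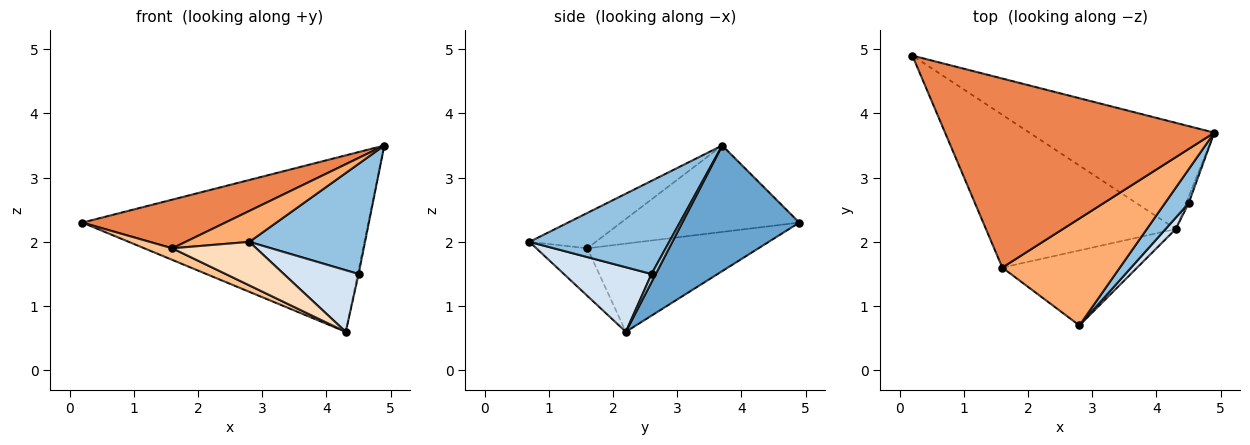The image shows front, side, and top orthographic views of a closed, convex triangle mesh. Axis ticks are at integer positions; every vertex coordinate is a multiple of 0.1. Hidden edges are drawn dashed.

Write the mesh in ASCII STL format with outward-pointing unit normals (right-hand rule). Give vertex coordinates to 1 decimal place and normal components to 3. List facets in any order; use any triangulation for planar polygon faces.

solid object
 facet normal 0.331 0.809 -0.487
  outer loop
   vertex 4.3 2.2 0.6
   vertex 0.2 4.9 2.3
   vertex 4.9 3.7 3.5
  endloop
 endfacet
 facet normal 0.756 -0.626 0.193
  outer loop
   vertex 4.5 2.6 1.5
   vertex 4.9 3.7 3.5
   vertex 2.8 0.7 2.0
  endloop
 endfacet
 facet normal 0.935 0.197 -0.295
  outer loop
   vertex 4.5 2.6 1.5
   vertex 4.3 2.2 0.6
   vertex 4.9 3.7 3.5
  endloop
 endfacet
 facet normal 0.755 -0.645 0.119
  outer loop
   vertex 4.5 2.6 1.5
   vertex 2.8 0.7 2.0
   vertex 4.3 2.2 0.6
  endloop
 endfacet
 facet normal -0.297 -0.238 0.925
  outer loop
   vertex 1.6 1.6 1.9
   vertex 4.9 3.7 3.5
   vertex 0.2 4.9 2.3
  endloop
 endfacet
 facet normal -0.277 -0.267 0.923
  outer loop
   vertex 1.6 1.6 1.9
   vertex 2.8 0.7 2.0
   vertex 4.9 3.7 3.5
  endloop
 endfacet
 facet normal -0.420 -0.069 -0.905
  outer loop
   vertex 1.6 1.6 1.9
   vertex 0.2 4.9 2.3
   vertex 4.3 2.2 0.6
  endloop
 endfacet
 facet normal -0.291 -0.481 -0.827
  outer loop
   vertex 1.6 1.6 1.9
   vertex 4.3 2.2 0.6
   vertex 2.8 0.7 2.0
  endloop
 endfacet
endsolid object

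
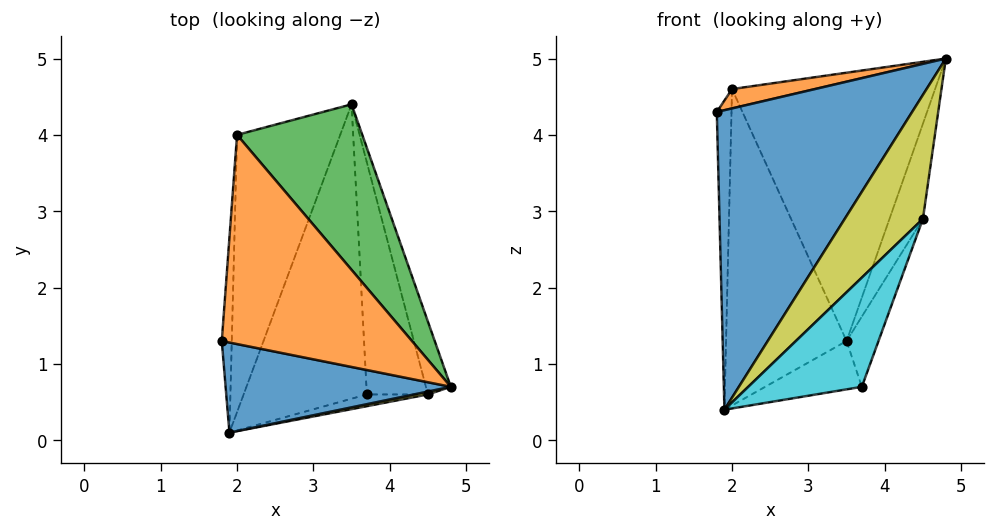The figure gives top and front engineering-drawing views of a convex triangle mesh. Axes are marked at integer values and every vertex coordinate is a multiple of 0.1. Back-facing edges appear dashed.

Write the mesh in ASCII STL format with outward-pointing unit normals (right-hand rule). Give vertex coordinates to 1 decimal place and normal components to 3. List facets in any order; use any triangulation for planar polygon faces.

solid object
 facet normal -0.250 -0.927 0.279
  outer loop
   vertex 1.9 0.1 0.4
   vertex 4.8 0.7 5.0
   vertex 1.8 1.3 4.3
  endloop
 endfacet
 facet normal -0.243 -0.089 0.966
  outer loop
   vertex 2.0 4.0 4.6
   vertex 1.8 1.3 4.3
   vertex 4.8 0.7 5.0
  endloop
 endfacet
 facet normal 0.680 0.624 0.385
  outer loop
   vertex 2.0 4.0 4.6
   vertex 4.8 0.7 5.0
   vertex 3.5 4.4 1.3
  endloop
 endfacet
 facet normal -0.996 0.079 -0.050
  outer loop
   vertex 2.0 4.0 4.6
   vertex 1.9 0.1 0.4
   vertex 1.8 1.3 4.3
  endloop
 endfacet
 facet normal -0.855 0.390 -0.342
  outer loop
   vertex 2.0 4.0 4.6
   vertex 3.5 4.4 1.3
   vertex 1.9 0.1 0.4
  endloop
 endfacet
 facet normal 0.119 0.161 -0.980
  outer loop
   vertex 3.7 0.6 0.7
   vertex 1.9 0.1 0.4
   vertex 3.5 4.4 1.3
  endloop
 endfacet
 facet normal 0.970 0.193 -0.148
  outer loop
   vertex 4.5 0.6 2.9
   vertex 3.5 4.4 1.3
   vertex 4.8 0.7 5.0
  endloop
 endfacet
 facet normal 0.935 0.103 -0.340
  outer loop
   vertex 4.5 0.6 2.9
   vertex 3.7 0.6 0.7
   vertex 3.5 4.4 1.3
  endloop
 endfacet
 facet normal 0.167 -0.986 0.023
  outer loop
   vertex 4.5 0.6 2.9
   vertex 4.8 0.7 5.0
   vertex 1.9 0.1 0.4
  endloop
 endfacet
 facet normal 0.282 -0.954 -0.103
  outer loop
   vertex 4.5 0.6 2.9
   vertex 1.9 0.1 0.4
   vertex 3.7 0.6 0.7
  endloop
 endfacet
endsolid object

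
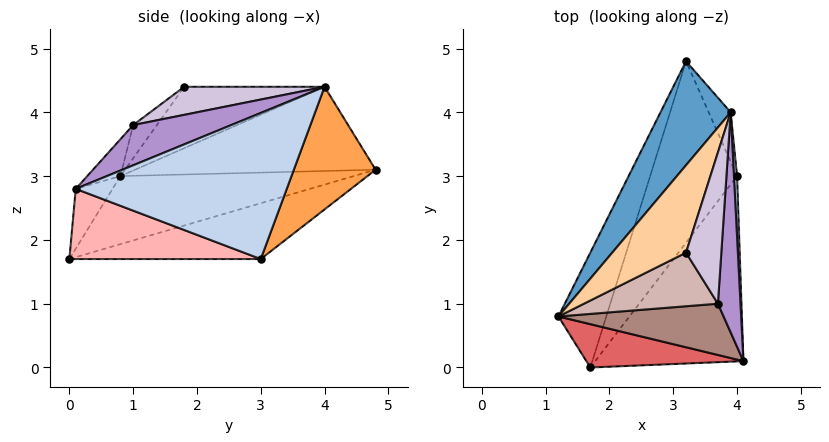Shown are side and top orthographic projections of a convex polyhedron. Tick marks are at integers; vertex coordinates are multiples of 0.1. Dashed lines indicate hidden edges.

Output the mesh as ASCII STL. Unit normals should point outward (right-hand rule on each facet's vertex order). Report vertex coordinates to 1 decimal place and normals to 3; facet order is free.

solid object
 facet normal -0.721 0.345 0.601
  outer loop
   vertex 3.9 4.0 4.4
   vertex 3.2 4.8 3.1
   vertex 1.2 0.8 3.0
  endloop
 endfacet
 facet normal 0.999 0.043 0.021
  outer loop
   vertex 4.0 3.0 1.7
   vertex 3.9 4.0 4.4
   vertex 4.1 0.1 2.8
  endloop
 endfacet
 facet normal 0.853 0.498 -0.153
  outer loop
   vertex 4.0 3.0 1.7
   vertex 3.2 4.8 3.1
   vertex 3.9 4.0 4.4
  endloop
 endfacet
 facet normal -0.627 0.199 0.753
  outer loop
   vertex 3.2 1.8 4.4
   vertex 3.9 4.0 4.4
   vertex 1.2 0.8 3.0
  endloop
 endfacet
 facet normal -0.753 0.390 -0.530
  outer loop
   vertex 1.7 0.0 1.7
   vertex 1.2 0.8 3.0
   vertex 3.2 4.8 3.1
  endloop
 endfacet
 facet normal -0.499 0.383 -0.777
  outer loop
   vertex 1.7 0.0 1.7
   vertex 3.2 4.8 3.1
   vertex 4.0 3.0 1.7
  endloop
 endfacet
 facet normal -0.177 -0.867 0.465
  outer loop
   vertex 1.7 0.0 1.7
   vertex 4.1 0.1 2.8
   vertex 1.2 0.8 3.0
  endloop
 endfacet
 facet normal 0.407 -0.312 -0.859
  outer loop
   vertex 1.7 0.0 1.7
   vertex 4.0 3.0 1.7
   vertex 4.1 0.1 2.8
  endloop
 endfacet
 facet normal 0.862 -0.154 0.483
  outer loop
   vertex 3.7 1.0 3.8
   vertex 4.1 0.1 2.8
   vertex 3.9 4.0 4.4
  endloop
 endfacet
 facet normal 0.611 -0.194 0.768
  outer loop
   vertex 3.7 1.0 3.8
   vertex 3.9 4.0 4.4
   vertex 3.2 1.8 4.4
  endloop
 endfacet
 facet normal -0.141 -0.763 0.631
  outer loop
   vertex 3.7 1.0 3.8
   vertex 1.2 0.8 3.0
   vertex 4.1 0.1 2.8
  endloop
 endfacet
 facet normal -0.181 -0.660 0.729
  outer loop
   vertex 3.7 1.0 3.8
   vertex 3.2 1.8 4.4
   vertex 1.2 0.8 3.0
  endloop
 endfacet
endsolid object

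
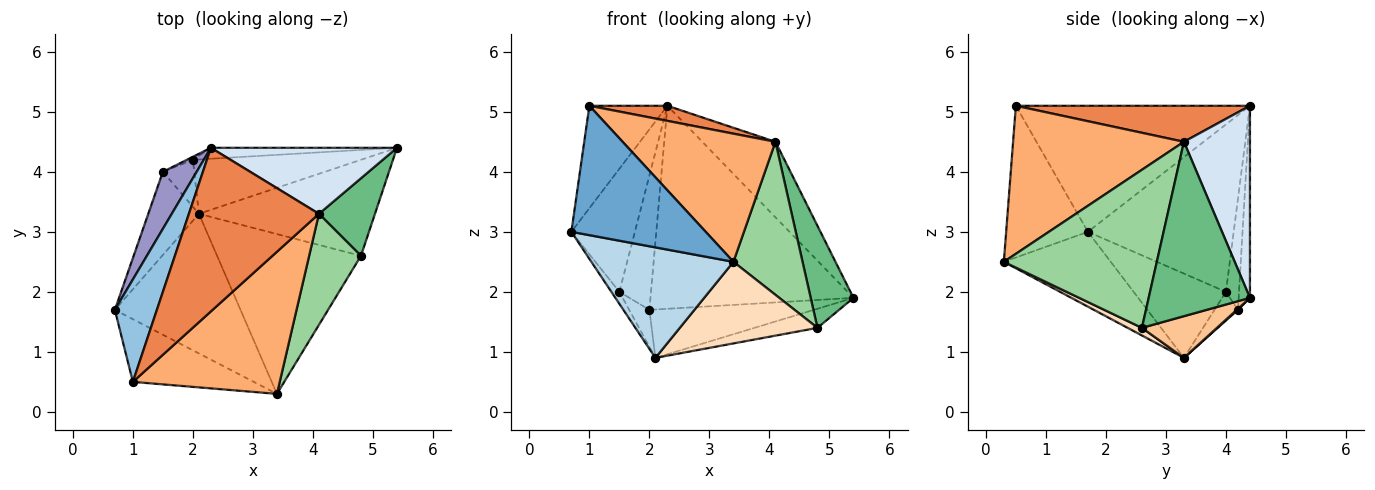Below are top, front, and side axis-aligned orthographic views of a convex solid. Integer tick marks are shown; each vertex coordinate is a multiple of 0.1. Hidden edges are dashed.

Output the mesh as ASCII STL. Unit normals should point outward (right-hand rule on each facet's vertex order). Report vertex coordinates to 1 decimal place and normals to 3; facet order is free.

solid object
 facet normal -0.480 -0.789 -0.382
  outer loop
   vertex 1.0 0.5 5.1
   vertex 0.7 1.7 3.0
   vertex 3.4 0.3 2.5
  endloop
 endfacet
 facet normal -0.905 0.302 0.302
  outer loop
   vertex 1.0 0.5 5.1
   vertex 2.3 4.4 5.1
   vertex 0.7 1.7 3.0
  endloop
 endfacet
 facet normal -0.423 -0.562 -0.710
  outer loop
   vertex 2.1 3.3 0.9
   vertex 3.4 0.3 2.5
   vertex 0.7 1.7 3.0
  endloop
 endfacet
 facet normal 0.562 0.623 0.544
  outer loop
   vertex 4.1 3.3 4.5
   vertex 5.4 4.4 1.9
   vertex 2.3 4.4 5.1
  endloop
 endfacet
 facet normal 0.266 -0.089 0.960
  outer loop
   vertex 4.1 3.3 4.5
   vertex 2.3 4.4 5.1
   vertex 1.0 0.5 5.1
  endloop
 endfacet
 facet normal 0.599 -0.536 0.594
  outer loop
   vertex 4.1 3.3 4.5
   vertex 1.0 0.5 5.1
   vertex 3.4 0.3 2.5
  endloop
 endfacet
 facet normal 0.226 0.190 -0.955
  outer loop
   vertex 4.8 2.6 1.4
   vertex 2.1 3.3 0.9
   vertex 5.4 4.4 1.9
  endloop
 endfacet
 facet normal 0.047 -0.454 -0.890
  outer loop
   vertex 4.8 2.6 1.4
   vertex 3.4 0.3 2.5
   vertex 2.1 3.3 0.9
  endloop
 endfacet
 facet normal 0.883 -0.373 0.284
  outer loop
   vertex 4.8 2.6 1.4
   vertex 5.4 4.4 1.9
   vertex 4.1 3.3 4.5
  endloop
 endfacet
 facet normal 0.873 -0.395 0.286
  outer loop
   vertex 4.8 2.6 1.4
   vertex 4.1 3.3 4.5
   vertex 3.4 0.3 2.5
  endloop
 endfacet
 facet normal -0.055 0.997 -0.054
  outer loop
   vertex 2.0 4.2 1.7
   vertex 2.3 4.4 5.1
   vertex 5.4 4.4 1.9
  endloop
 endfacet
 facet normal 0.005 0.665 -0.747
  outer loop
   vertex 2.0 4.2 1.7
   vertex 5.4 4.4 1.9
   vertex 2.1 3.3 0.9
  endloop
 endfacet
 facet normal -0.901 0.393 0.182
  outer loop
   vertex 1.5 4.0 2.0
   vertex 0.7 1.7 3.0
   vertex 2.3 4.4 5.1
  endloop
 endfacet
 facet normal -0.382 0.924 -0.021
  outer loop
   vertex 1.5 4.0 2.0
   vertex 2.3 4.4 5.1
   vertex 2.0 4.2 1.7
  endloop
 endfacet
 facet normal -0.855 0.074 -0.513
  outer loop
   vertex 1.5 4.0 2.0
   vertex 2.1 3.3 0.9
   vertex 0.7 1.7 3.0
  endloop
 endfacet
 facet normal -0.584 0.502 -0.638
  outer loop
   vertex 1.5 4.0 2.0
   vertex 2.0 4.2 1.7
   vertex 2.1 3.3 0.9
  endloop
 endfacet
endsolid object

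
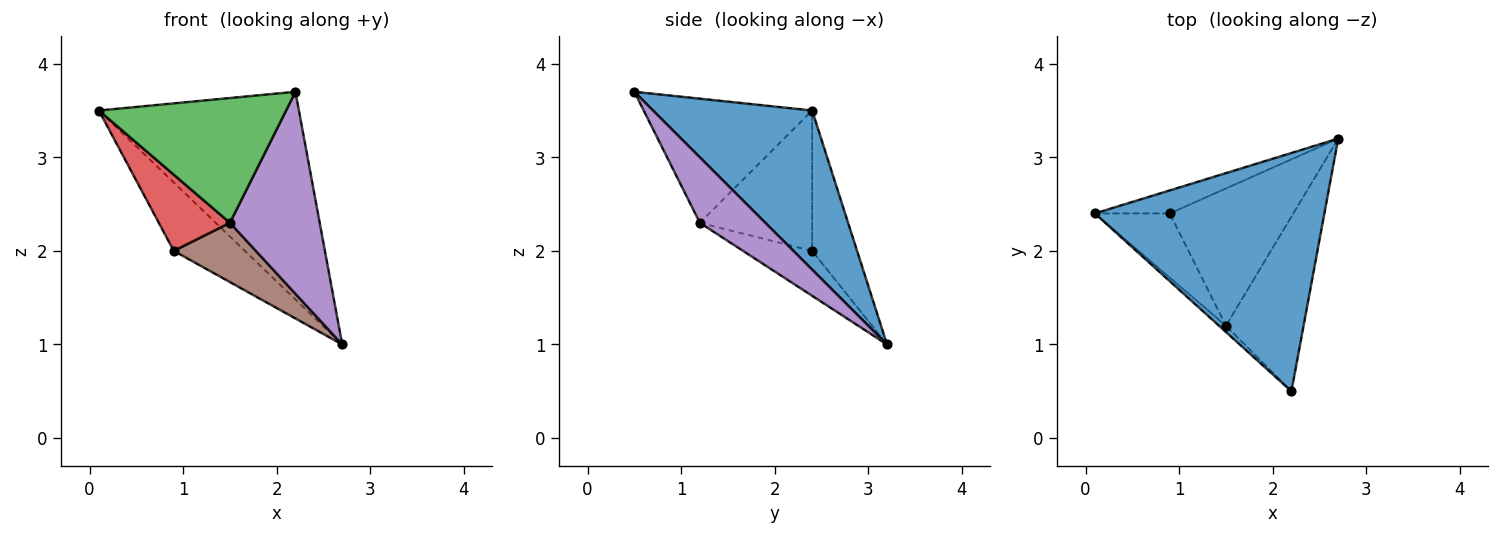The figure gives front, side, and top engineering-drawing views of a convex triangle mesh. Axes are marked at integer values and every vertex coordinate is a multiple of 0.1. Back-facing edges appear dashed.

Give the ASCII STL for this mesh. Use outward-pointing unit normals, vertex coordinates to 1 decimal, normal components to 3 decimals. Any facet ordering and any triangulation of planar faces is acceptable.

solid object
 facet normal 0.463 0.582 0.668
  outer loop
   vertex 2.2 0.5 3.7
   vertex 2.7 3.2 1.0
   vertex 0.1 2.4 3.5
  endloop
 endfacet
 facet normal -0.514 0.813 -0.274
  outer loop
   vertex 0.9 2.4 2.0
   vertex 0.1 2.4 3.5
   vertex 2.7 3.2 1.0
  endloop
 endfacet
 facet normal -0.669 -0.743 -0.037
  outer loop
   vertex 1.5 1.2 2.3
   vertex 2.2 0.5 3.7
   vertex 0.1 2.4 3.5
  endloop
 endfacet
 facet normal -0.770 -0.488 -0.411
  outer loop
   vertex 1.5 1.2 2.3
   vertex 0.1 2.4 3.5
   vertex 0.9 2.4 2.0
  endloop
 endfacet
 facet normal 0.483 -0.662 -0.573
  outer loop
   vertex 1.5 1.2 2.3
   vertex 2.7 3.2 1.0
   vertex 2.2 0.5 3.7
  endloop
 endfacet
 facet normal -0.317 -0.376 -0.871
  outer loop
   vertex 1.5 1.2 2.3
   vertex 0.9 2.4 2.0
   vertex 2.7 3.2 1.0
  endloop
 endfacet
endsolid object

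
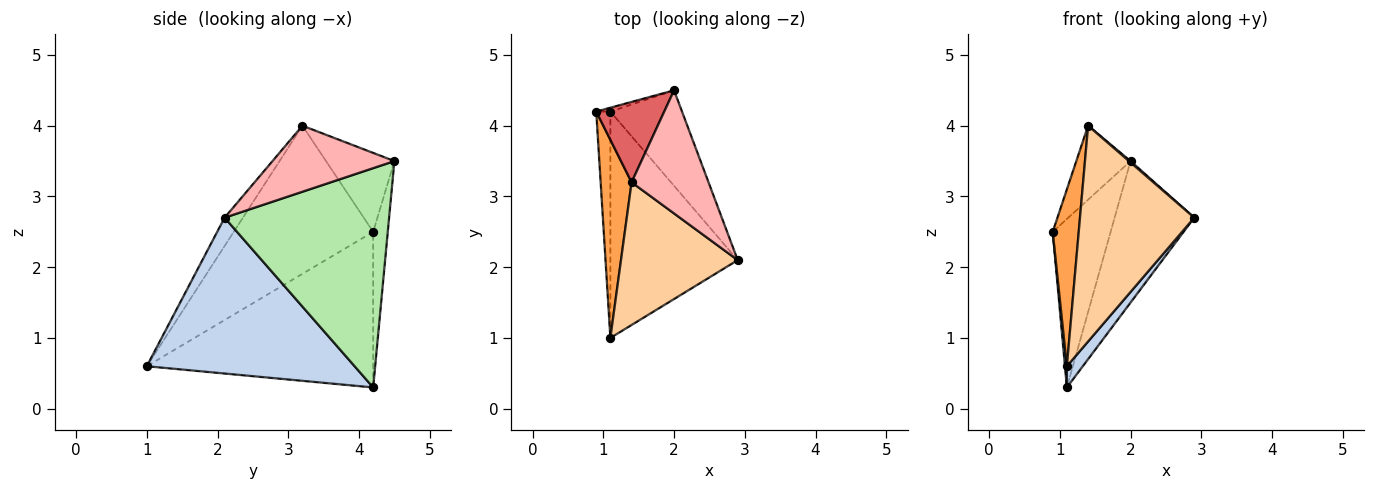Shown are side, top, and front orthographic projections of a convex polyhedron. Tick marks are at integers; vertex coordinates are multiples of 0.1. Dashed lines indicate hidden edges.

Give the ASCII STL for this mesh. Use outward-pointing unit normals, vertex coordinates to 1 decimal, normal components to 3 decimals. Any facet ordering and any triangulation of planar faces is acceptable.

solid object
 facet normal -0.996 -0.008 -0.091
  outer loop
   vertex 1.1 4.2 0.3
   vertex 1.1 1.0 0.6
   vertex 0.9 4.2 2.5
  endloop
 endfacet
 facet normal 0.773 -0.059 -0.632
  outer loop
   vertex 1.1 4.2 0.3
   vertex 2.9 2.1 2.7
   vertex 1.1 1.0 0.6
  endloop
 endfacet
 facet normal -0.963 -0.180 0.201
  outer loop
   vertex 1.4 3.2 4.0
   vertex 0.9 4.2 2.5
   vertex 1.1 1.0 0.6
  endloop
 endfacet
 facet normal -0.133 -0.827 0.547
  outer loop
   vertex 1.4 3.2 4.0
   vertex 1.1 1.0 0.6
   vertex 2.9 2.1 2.7
  endloop
 endfacet
 facet normal -0.244 0.969 -0.022
  outer loop
   vertex 2.0 4.5 3.5
   vertex 1.1 4.2 0.3
   vertex 0.9 4.2 2.5
  endloop
 endfacet
 facet normal 0.864 0.418 -0.282
  outer loop
   vertex 2.0 4.5 3.5
   vertex 2.9 2.1 2.7
   vertex 1.1 4.2 0.3
  endloop
 endfacet
 facet normal -0.649 0.515 0.560
  outer loop
   vertex 2.0 4.5 3.5
   vertex 0.9 4.2 2.5
   vertex 1.4 3.2 4.0
  endloop
 endfacet
 facet normal 0.651 -0.009 0.759
  outer loop
   vertex 2.0 4.5 3.5
   vertex 1.4 3.2 4.0
   vertex 2.9 2.1 2.7
  endloop
 endfacet
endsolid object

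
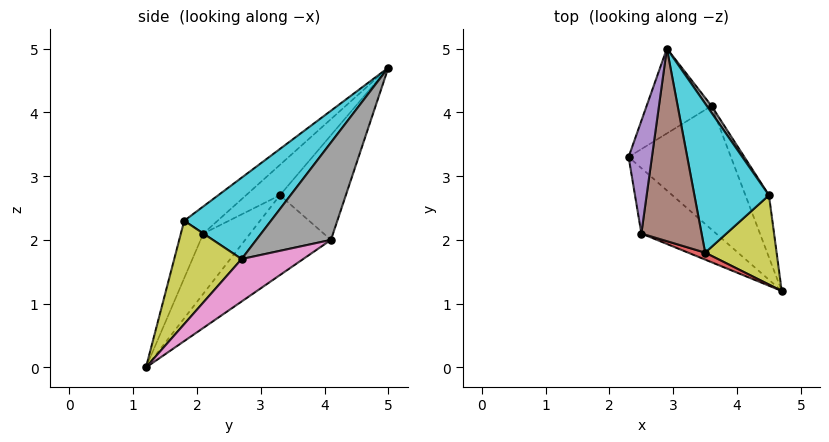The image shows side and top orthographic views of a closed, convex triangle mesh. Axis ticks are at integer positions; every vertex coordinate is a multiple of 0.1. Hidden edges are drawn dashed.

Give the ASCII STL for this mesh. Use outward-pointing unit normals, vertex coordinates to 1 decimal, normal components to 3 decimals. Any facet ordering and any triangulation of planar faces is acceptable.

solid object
 facet normal -0.588 0.296 -0.753
  outer loop
   vertex 3.6 4.1 2.0
   vertex 4.7 1.2 0.0
   vertex 2.3 3.3 2.7
  endloop
 endfacet
 facet normal -0.625 0.677 -0.388
  outer loop
   vertex 3.6 4.1 2.0
   vertex 2.3 3.3 2.7
   vertex 2.9 5.0 4.7
  endloop
 endfacet
 facet normal -0.603 0.274 -0.749
  outer loop
   vertex 2.5 2.1 2.1
   vertex 2.3 3.3 2.7
   vertex 4.7 1.2 0.0
  endloop
 endfacet
 facet normal -0.303 -0.949 0.090
  outer loop
   vertex 2.5 2.1 2.1
   vertex 4.7 1.2 0.0
   vertex 3.5 1.8 2.3
  endloop
 endfacet
 facet normal -0.727 -0.400 0.558
  outer loop
   vertex 2.5 2.1 2.1
   vertex 2.9 5.0 4.7
   vertex 2.3 3.3 2.7
  endloop
 endfacet
 facet normal -0.327 -0.606 0.726
  outer loop
   vertex 2.5 2.1 2.1
   vertex 3.5 1.8 2.3
   vertex 2.9 5.0 4.7
  endloop
 endfacet
 facet normal 0.728 0.554 -0.404
  outer loop
   vertex 4.5 2.7 1.7
   vertex 4.7 1.2 0.0
   vertex 3.6 4.1 2.0
  endloop
 endfacet
 facet normal 0.844 0.534 0.041
  outer loop
   vertex 4.5 2.7 1.7
   vertex 3.6 4.1 2.0
   vertex 2.9 5.0 4.7
  endloop
 endfacet
 facet normal 0.725 -0.472 0.501
  outer loop
   vertex 4.5 2.7 1.7
   vertex 3.5 1.8 2.3
   vertex 4.7 1.2 0.0
  endloop
 endfacet
 facet normal 0.692 -0.346 0.634
  outer loop
   vertex 4.5 2.7 1.7
   vertex 2.9 5.0 4.7
   vertex 3.5 1.8 2.3
  endloop
 endfacet
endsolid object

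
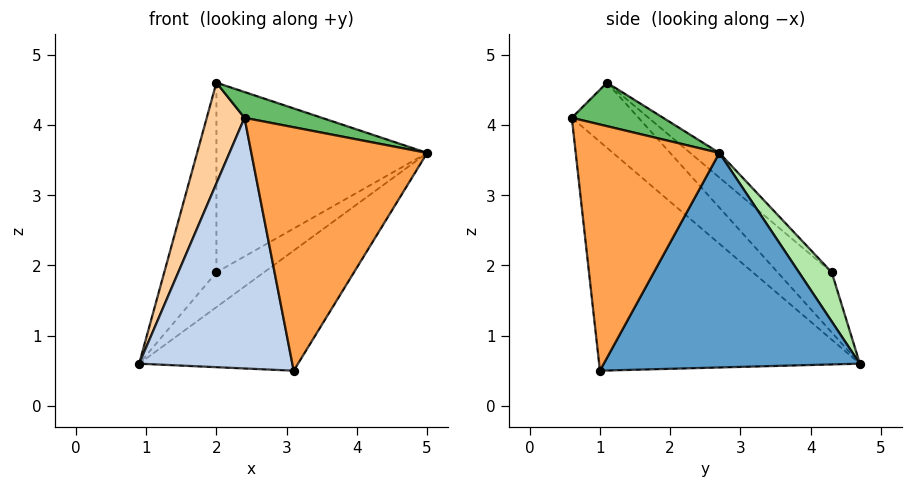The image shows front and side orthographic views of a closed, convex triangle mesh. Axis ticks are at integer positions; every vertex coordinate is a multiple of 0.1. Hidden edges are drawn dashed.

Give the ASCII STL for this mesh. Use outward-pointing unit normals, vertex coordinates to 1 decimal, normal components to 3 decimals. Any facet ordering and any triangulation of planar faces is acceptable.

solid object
 facet normal 0.660 0.410 -0.629
  outer loop
   vertex 3.1 1.0 0.5
   vertex 0.9 4.7 0.6
   vertex 5.0 2.7 3.6
  endloop
 endfacet
 facet normal -0.841 -0.494 -0.219
  outer loop
   vertex 3.1 1.0 0.5
   vertex 2.4 0.6 4.1
   vertex 0.9 4.7 0.6
  endloop
 endfacet
 facet normal 0.632 -0.774 0.037
  outer loop
   vertex 3.1 1.0 0.5
   vertex 5.0 2.7 3.6
   vertex 2.4 0.6 4.1
  endloop
 endfacet
 facet normal -0.853 -0.483 -0.200
  outer loop
   vertex 2.0 1.1 4.6
   vertex 0.9 4.7 0.6
   vertex 2.4 0.6 4.1
  endloop
 endfacet
 facet normal 0.475 -0.402 0.782
  outer loop
   vertex 2.0 1.1 4.6
   vertex 2.4 0.6 4.1
   vertex 5.0 2.7 3.6
  endloop
 endfacet
 facet normal 0.554 0.803 -0.221
  outer loop
   vertex 2.0 4.3 1.9
   vertex 5.0 2.7 3.6
   vertex 0.9 4.7 0.6
  endloop
 endfacet
 facet normal -0.556 0.536 0.635
  outer loop
   vertex 2.0 4.3 1.9
   vertex 0.9 4.7 0.6
   vertex 2.0 1.1 4.6
  endloop
 endfacet
 facet normal -0.089 0.642 0.761
  outer loop
   vertex 2.0 4.3 1.9
   vertex 2.0 1.1 4.6
   vertex 5.0 2.7 3.6
  endloop
 endfacet
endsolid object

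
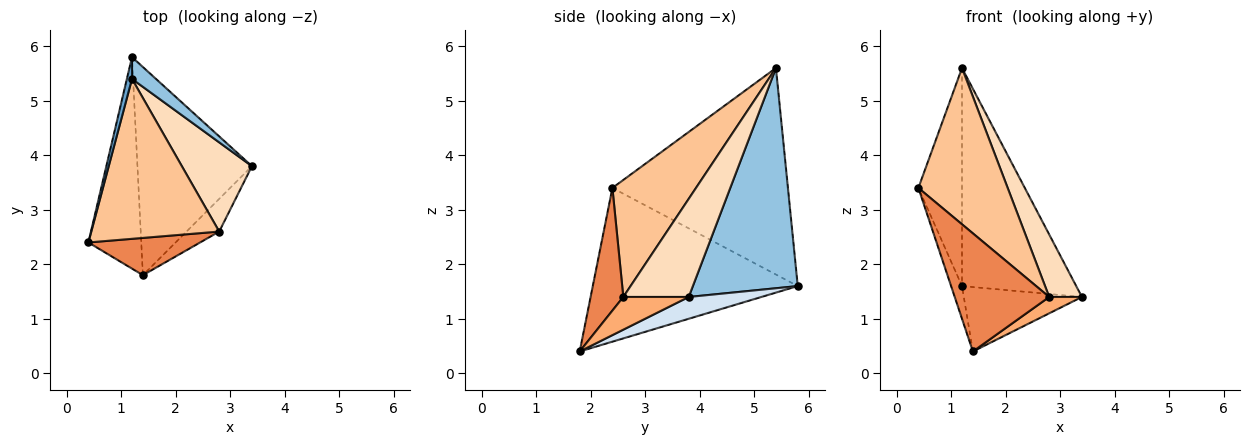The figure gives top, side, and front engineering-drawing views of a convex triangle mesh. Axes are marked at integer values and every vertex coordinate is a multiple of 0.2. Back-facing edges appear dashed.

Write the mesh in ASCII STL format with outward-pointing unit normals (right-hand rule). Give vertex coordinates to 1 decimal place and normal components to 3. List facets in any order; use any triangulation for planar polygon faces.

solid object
 facet normal -0.970 0.241 0.024
  outer loop
   vertex 1.2 5.4 5.6
   vertex 1.2 5.8 1.6
   vertex 0.4 2.4 3.4
  endloop
 endfacet
 facet normal 0.675 0.735 0.073
  outer loop
   vertex 1.2 5.4 5.6
   vertex 3.4 3.8 1.4
   vertex 1.2 5.8 1.6
  endloop
 endfacet
 facet normal -0.944 0.050 -0.325
  outer loop
   vertex 1.4 1.8 0.4
   vertex 0.4 2.4 3.4
   vertex 1.2 5.8 1.6
  endloop
 endfacet
 facet normal 0.179 0.291 -0.940
  outer loop
   vertex 1.4 1.8 0.4
   vertex 1.2 5.8 1.6
   vertex 3.4 3.8 1.4
  endloop
 endfacet
 facet normal 0.313 -0.906 0.286
  outer loop
   vertex 2.8 2.6 1.4
   vertex 0.4 2.4 3.4
   vertex 1.4 1.8 0.4
  endloop
 endfacet
 facet normal 0.667 -0.333 -0.667
  outer loop
   vertex 2.8 2.6 1.4
   vertex 1.4 1.8 0.4
   vertex 3.4 3.8 1.4
  endloop
 endfacet
 facet normal 0.547 -0.585 0.598
  outer loop
   vertex 2.8 2.6 1.4
   vertex 1.2 5.4 5.6
   vertex 0.4 2.4 3.4
  endloop
 endfacet
 facet normal 0.754 -0.377 0.538
  outer loop
   vertex 2.8 2.6 1.4
   vertex 3.4 3.8 1.4
   vertex 1.2 5.4 5.6
  endloop
 endfacet
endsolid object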